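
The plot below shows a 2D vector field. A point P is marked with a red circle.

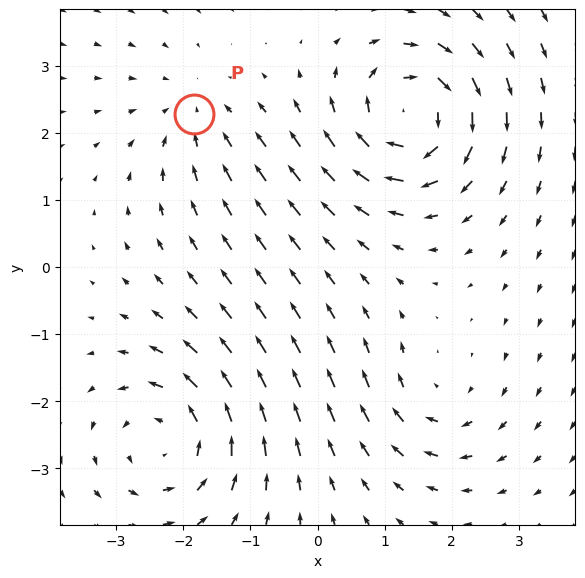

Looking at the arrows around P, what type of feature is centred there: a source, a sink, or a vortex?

At P (-1.8, 2.3) the arrows converge inward. Divergence about -3, curl ≈0 — negative divergence with near-zero curl is a sink.

sink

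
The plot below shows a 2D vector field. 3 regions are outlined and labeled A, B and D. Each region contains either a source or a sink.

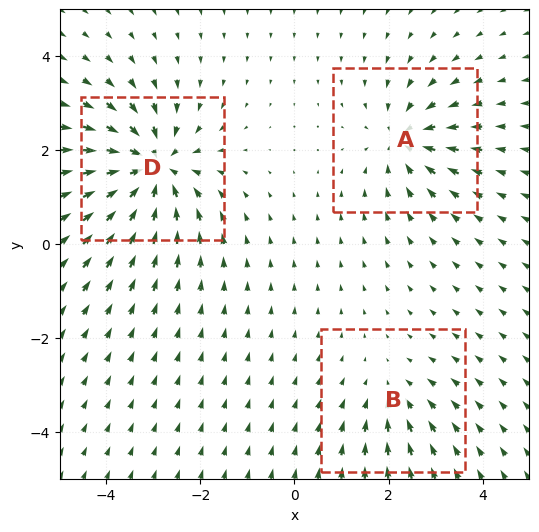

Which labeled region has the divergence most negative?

Divergence at each region's feature centre — A: about -4, B: about -2, D: about -6. Region D is most negative.

D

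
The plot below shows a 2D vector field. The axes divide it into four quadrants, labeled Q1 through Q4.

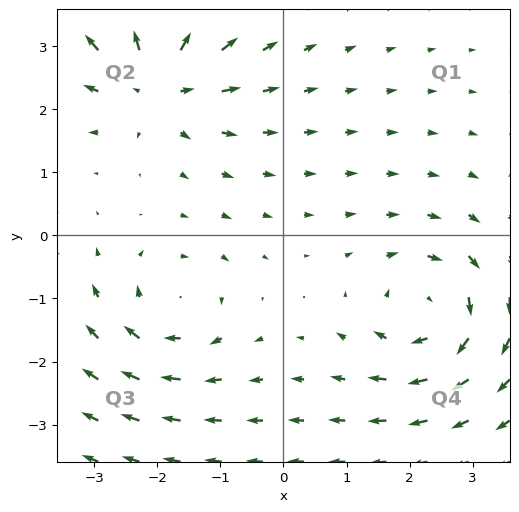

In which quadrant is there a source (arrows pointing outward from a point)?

Q2

The source sits at approximately (-2.0, 2.4), which lies in quadrant Q2. The divergence there is about +5, positive as expected for a source.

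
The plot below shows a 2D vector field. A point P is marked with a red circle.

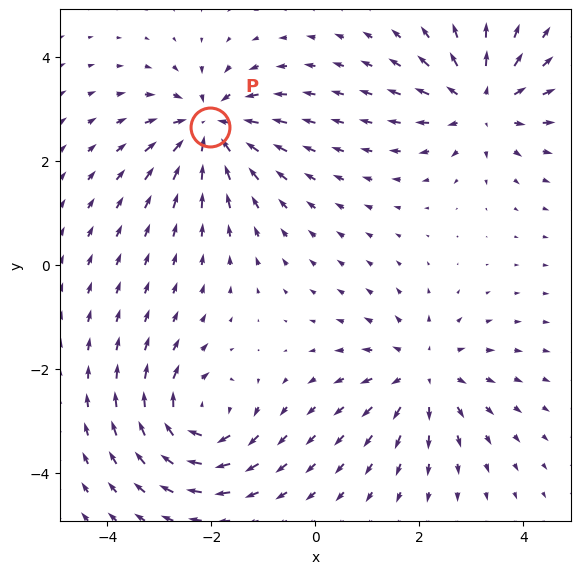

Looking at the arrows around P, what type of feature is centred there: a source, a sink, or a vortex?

At P (-2.0, 2.7) the arrows converge inward. Divergence about -6, curl ≈0 — negative divergence with near-zero curl is a sink.

sink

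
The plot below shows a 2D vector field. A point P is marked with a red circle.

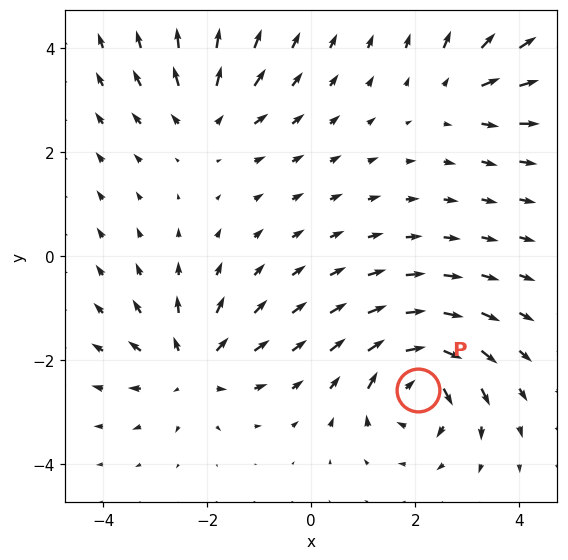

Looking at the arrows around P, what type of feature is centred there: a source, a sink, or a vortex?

vortex

At P (2.1, -2.6) the arrows circulate clockwise. Divergence ≈0, curl about -7 — near-zero divergence with nonzero curl is a vortex.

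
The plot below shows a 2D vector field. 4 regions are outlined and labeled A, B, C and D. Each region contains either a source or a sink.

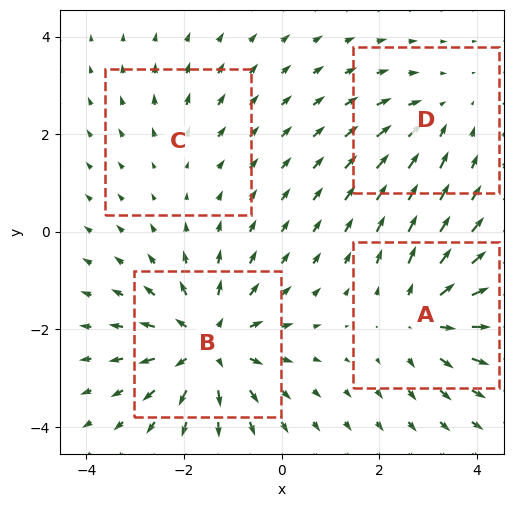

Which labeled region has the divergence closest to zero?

C

Divergence at each region's feature centre — A: about +5, B: about +6, C: about +2, D: about -3. Region C is closest to zero.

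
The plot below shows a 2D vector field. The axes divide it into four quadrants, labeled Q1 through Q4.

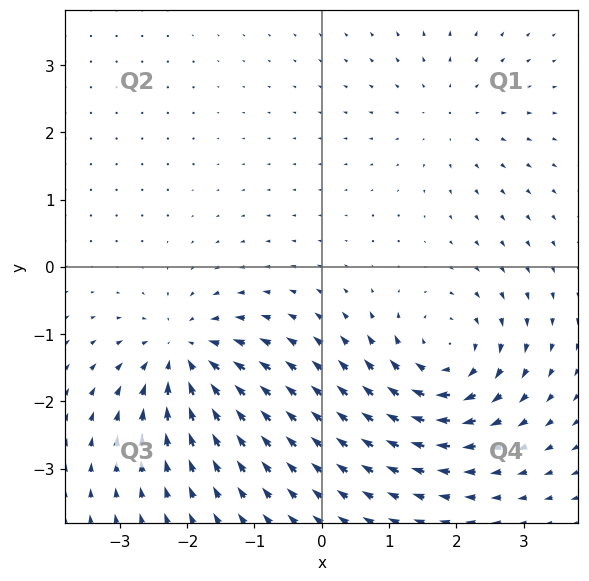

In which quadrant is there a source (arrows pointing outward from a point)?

Q1

The source sits at approximately (1.9, 2.3), which lies in quadrant Q1. The divergence there is about +3, positive as expected for a source.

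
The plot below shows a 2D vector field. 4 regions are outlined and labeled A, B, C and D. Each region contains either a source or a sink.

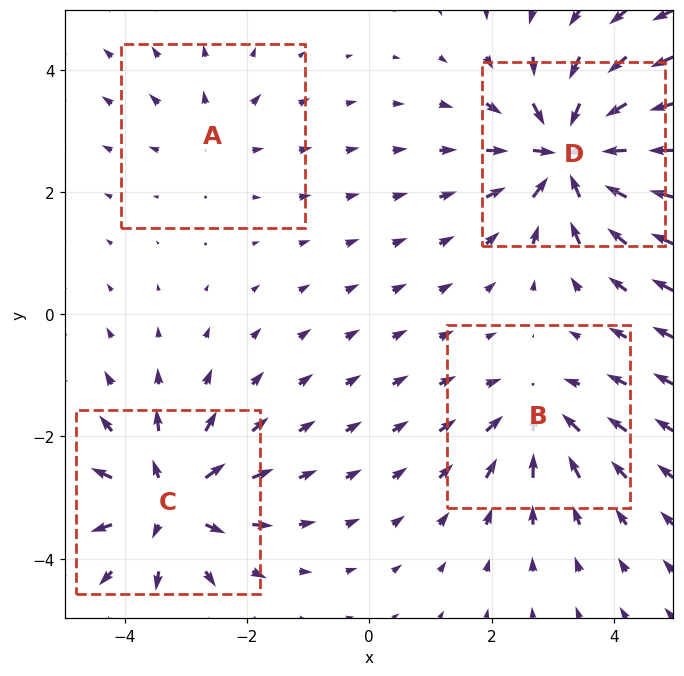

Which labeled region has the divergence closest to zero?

Divergence at each region's feature centre — A: about +3, B: about -4, C: about +6, D: about -8. Region A is closest to zero.

A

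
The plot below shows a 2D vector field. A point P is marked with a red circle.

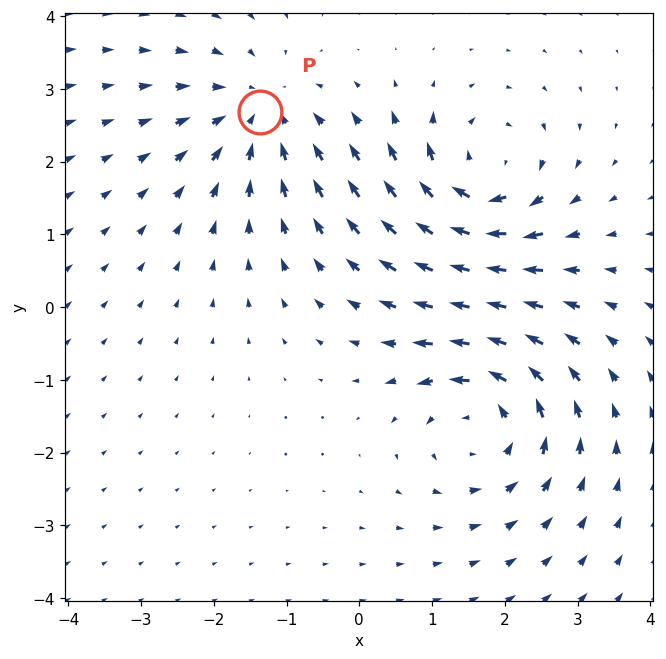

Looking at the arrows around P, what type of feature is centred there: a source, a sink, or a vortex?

sink

At P (-1.4, 2.7) the arrows converge inward. Divergence about -4, curl ≈0 — negative divergence with near-zero curl is a sink.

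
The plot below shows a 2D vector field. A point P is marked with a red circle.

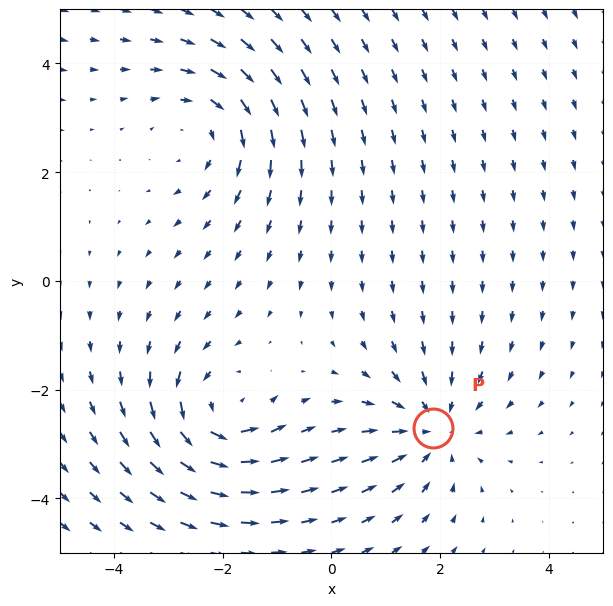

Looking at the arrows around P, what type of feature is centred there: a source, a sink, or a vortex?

At P (1.9, -2.7) the arrows converge inward. Divergence about -4, curl ≈0 — negative divergence with near-zero curl is a sink.

sink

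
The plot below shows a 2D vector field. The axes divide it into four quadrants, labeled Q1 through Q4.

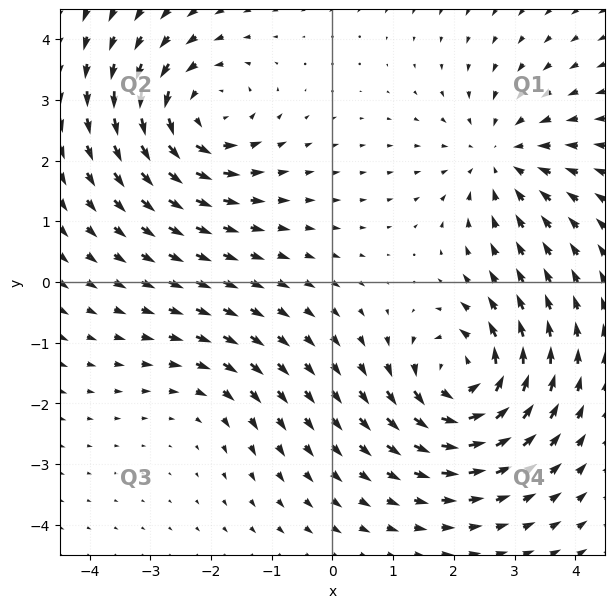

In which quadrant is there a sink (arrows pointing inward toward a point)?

Q1

The sink sits at approximately (2.8, 2.0), which lies in quadrant Q1. The divergence there is about -4, negative as expected for a sink.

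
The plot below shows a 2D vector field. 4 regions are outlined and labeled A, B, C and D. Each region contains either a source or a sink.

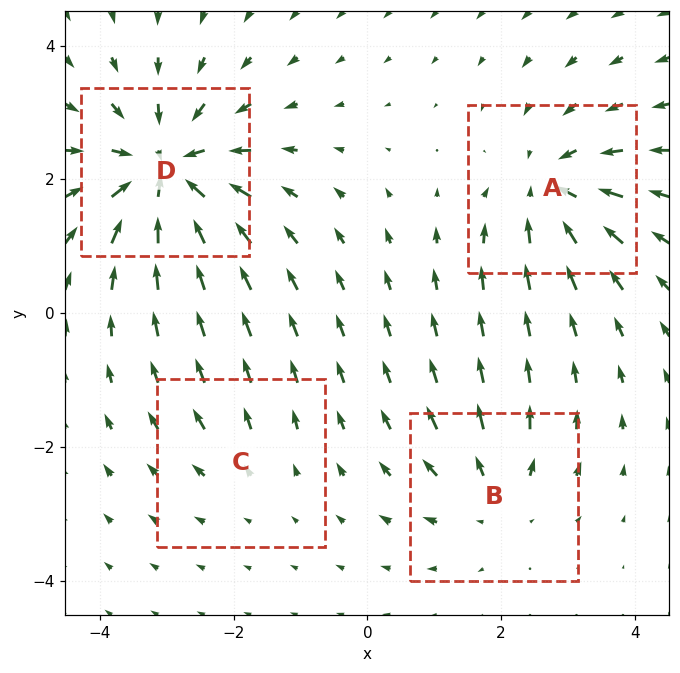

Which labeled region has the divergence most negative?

D

Divergence at each region's feature centre — A: about -5, B: about +4, C: about +2, D: about -8. Region D is most negative.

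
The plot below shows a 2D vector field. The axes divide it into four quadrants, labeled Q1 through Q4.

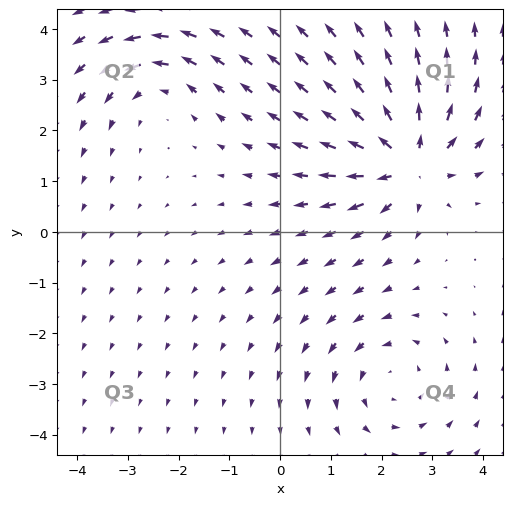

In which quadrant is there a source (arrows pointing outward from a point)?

The source sits at approximately (2.5, 1.4), which lies in quadrant Q1. The divergence there is about +6, positive as expected for a source.

Q1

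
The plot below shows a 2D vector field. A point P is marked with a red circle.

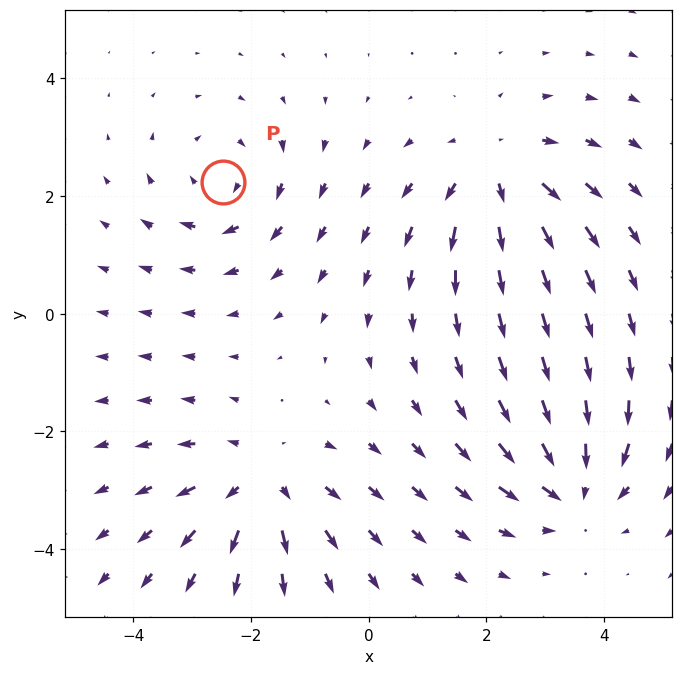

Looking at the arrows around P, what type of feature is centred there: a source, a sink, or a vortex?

At P (-2.5, 2.2) the arrows circulate clockwise. Divergence ≈0, curl about -4 — near-zero divergence with nonzero curl is a vortex.

vortex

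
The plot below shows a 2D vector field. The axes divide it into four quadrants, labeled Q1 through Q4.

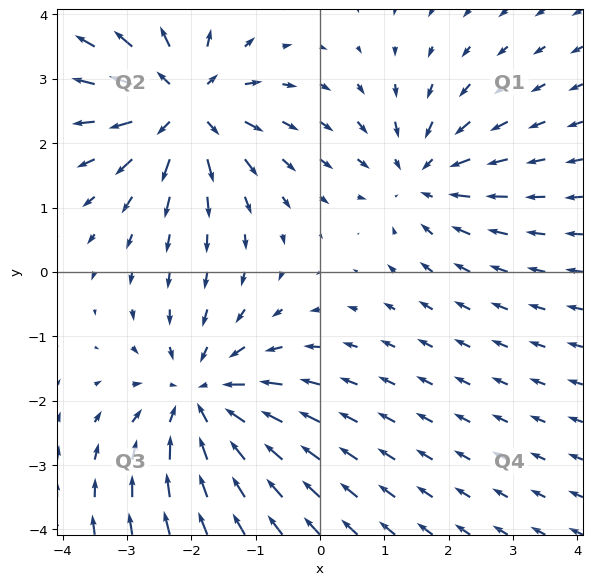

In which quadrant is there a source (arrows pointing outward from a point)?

Q2

The source sits at approximately (-2.1, 2.6), which lies in quadrant Q2. The divergence there is about +5, positive as expected for a source.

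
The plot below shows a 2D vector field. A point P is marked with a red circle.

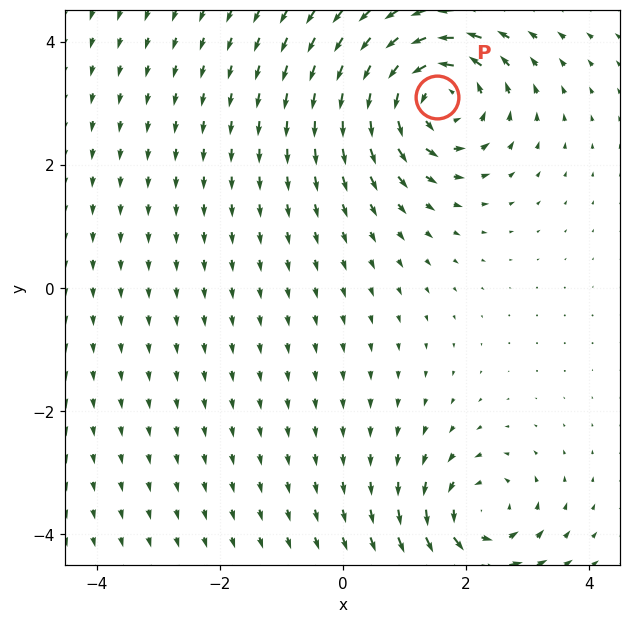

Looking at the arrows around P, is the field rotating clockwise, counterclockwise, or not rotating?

counterclockwise

Near P at (1.5, 3.1) the arrows circulate counterclockwise. The curl (z-component) there is about +5; positive curl means counterclockwise rotation.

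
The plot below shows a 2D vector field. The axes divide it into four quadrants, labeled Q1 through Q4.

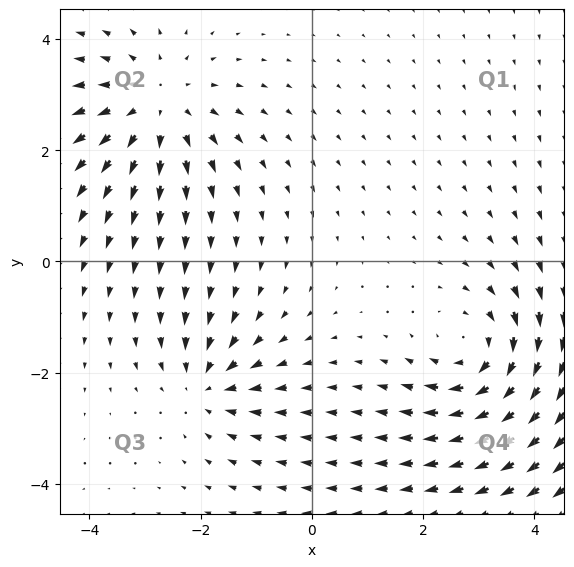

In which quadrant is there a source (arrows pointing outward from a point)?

Q2

The source sits at approximately (-2.8, 2.8), which lies in quadrant Q2. The divergence there is about +4, positive as expected for a source.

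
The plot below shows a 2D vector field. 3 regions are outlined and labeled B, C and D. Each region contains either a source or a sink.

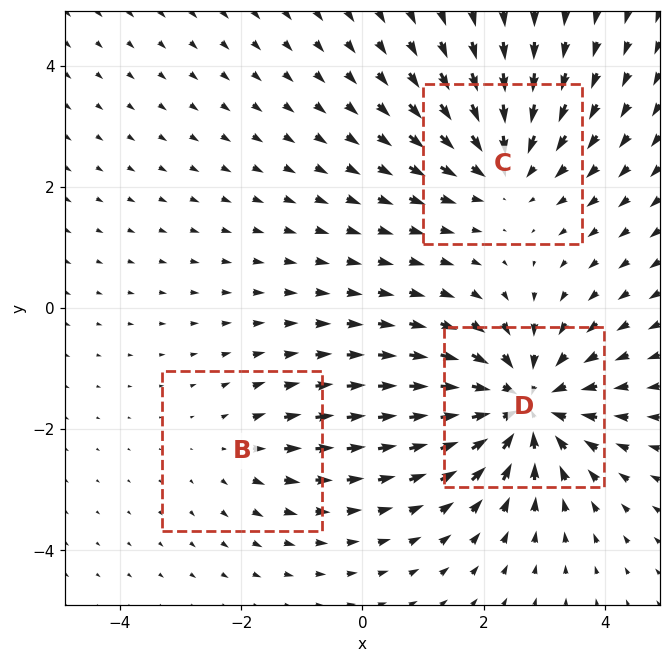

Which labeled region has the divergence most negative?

Divergence at each region's feature centre — B: about +2, C: about -3, D: about -5. Region D is most negative.

D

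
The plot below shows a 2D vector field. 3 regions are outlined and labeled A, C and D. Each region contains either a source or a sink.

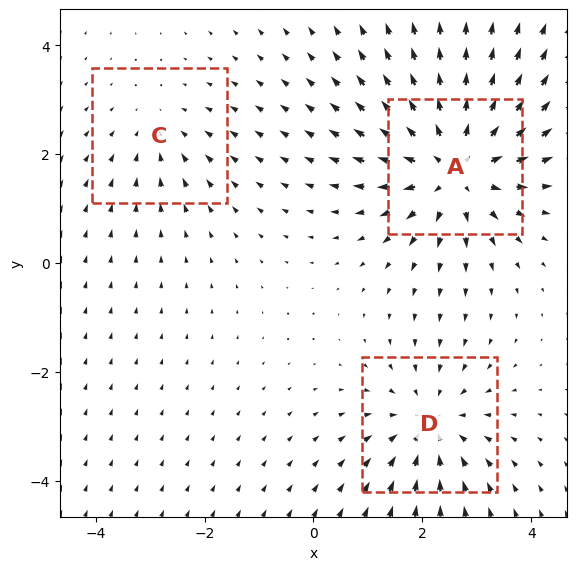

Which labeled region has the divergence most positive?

Divergence at each region's feature centre — A: about +5, C: about -2, D: about -3. Region A is most positive.

A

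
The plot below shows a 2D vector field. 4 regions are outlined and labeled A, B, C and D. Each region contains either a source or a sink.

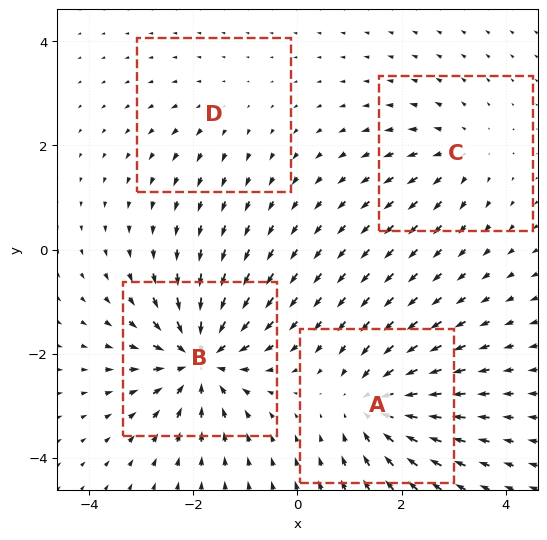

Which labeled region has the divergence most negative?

Divergence at each region's feature centre — A: about -6, B: about -8, C: about +4, D: about +2. Region B is most negative.

B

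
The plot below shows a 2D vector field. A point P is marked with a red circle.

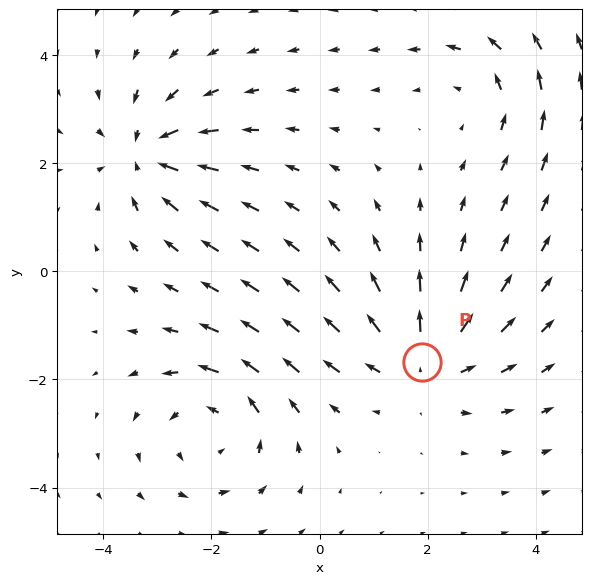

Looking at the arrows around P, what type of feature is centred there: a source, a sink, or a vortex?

At P (1.9, -1.7) the arrows spread outward. Divergence about +5, curl ≈0 — positive divergence with near-zero curl is a source.

source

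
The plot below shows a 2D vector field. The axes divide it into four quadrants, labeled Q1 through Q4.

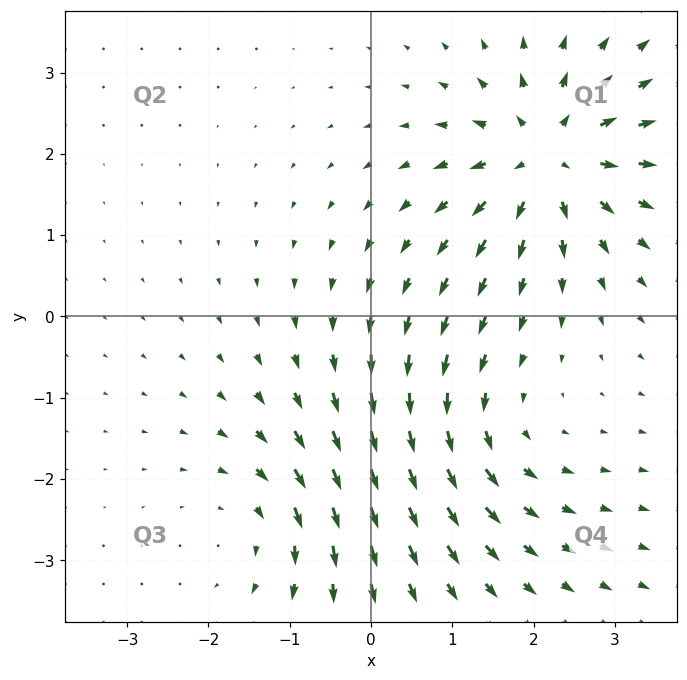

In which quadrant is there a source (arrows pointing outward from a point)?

The source sits at approximately (2.2, 2.0), which lies in quadrant Q1. The divergence there is about +7, positive as expected for a source.

Q1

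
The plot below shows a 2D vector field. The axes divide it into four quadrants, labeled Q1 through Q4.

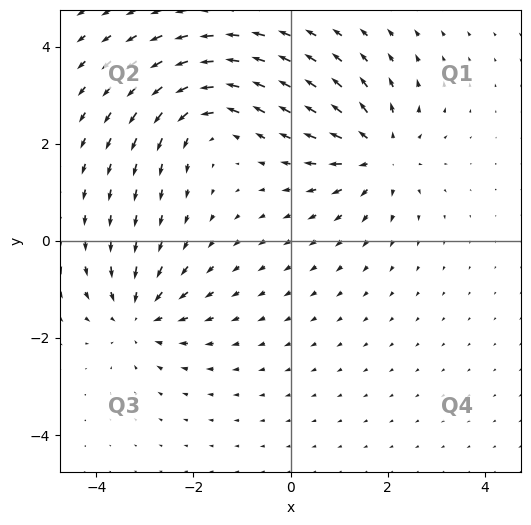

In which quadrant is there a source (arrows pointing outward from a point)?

Q1

The source sits at approximately (1.8, 1.8), which lies in quadrant Q1. The divergence there is about +5, positive as expected for a source.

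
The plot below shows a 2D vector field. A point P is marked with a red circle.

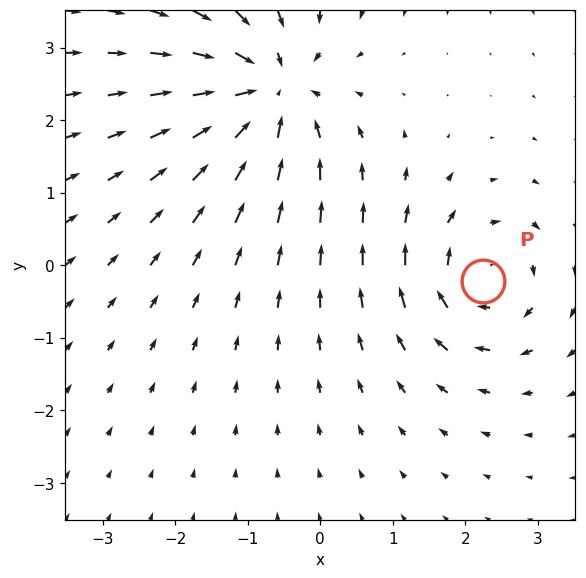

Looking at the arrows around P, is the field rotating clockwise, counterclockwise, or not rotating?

clockwise

Near P at (2.2, -0.2) the arrows circulate clockwise. The curl (z-component) there is about -4; negative curl means clockwise rotation.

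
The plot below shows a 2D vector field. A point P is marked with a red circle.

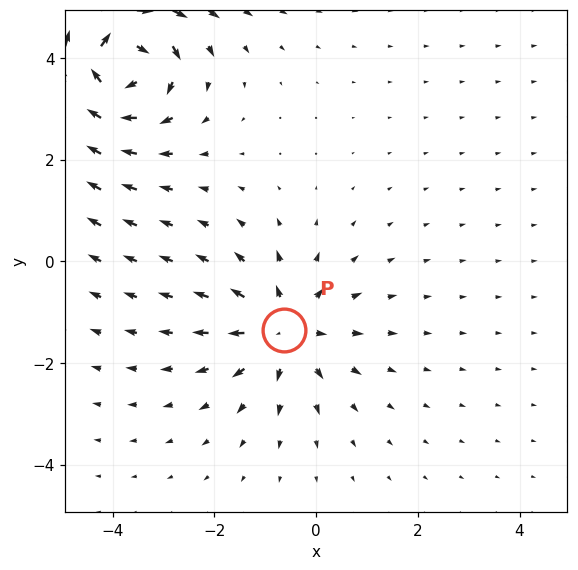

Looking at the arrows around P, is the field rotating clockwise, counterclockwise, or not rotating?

Near P at (-0.6, -1.3) the arrows show no circulation. The curl there is ≈0.

not rotating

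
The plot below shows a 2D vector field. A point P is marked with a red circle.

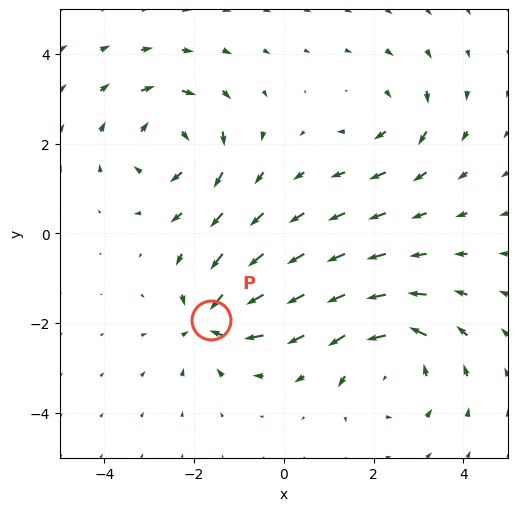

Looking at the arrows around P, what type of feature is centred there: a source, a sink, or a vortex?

sink

At P (-1.6, -1.9) the arrows converge inward. Divergence about -5, curl ≈0 — negative divergence with near-zero curl is a sink.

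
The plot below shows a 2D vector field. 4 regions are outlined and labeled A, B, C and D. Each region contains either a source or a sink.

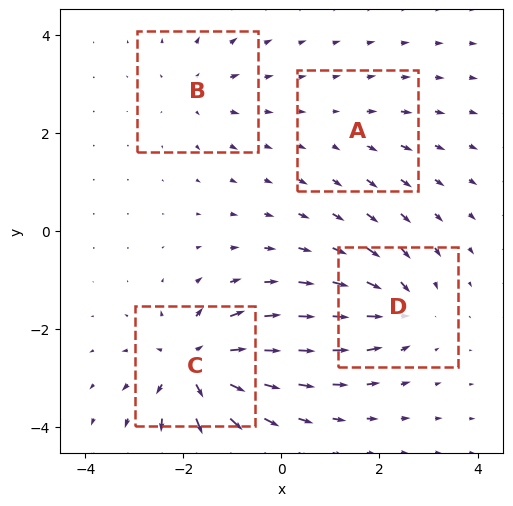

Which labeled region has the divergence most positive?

C

Divergence at each region's feature centre — A: about +2, B: about +4, C: about +9, D: about -6. Region C is most positive.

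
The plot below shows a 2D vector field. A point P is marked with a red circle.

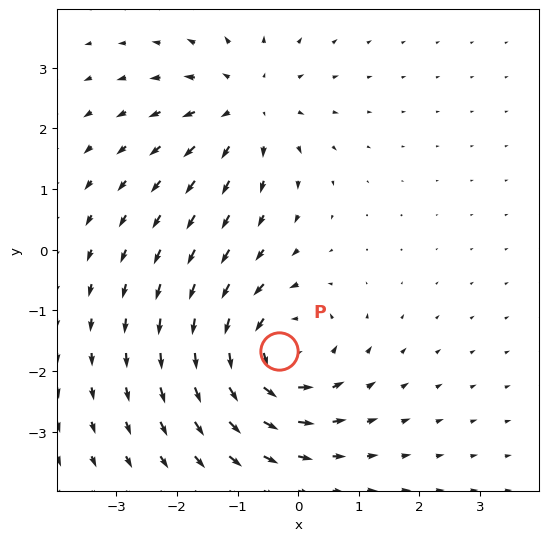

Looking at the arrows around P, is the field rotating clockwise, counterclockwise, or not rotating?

Near P at (-0.3, -1.7) the arrows circulate counterclockwise. The curl (z-component) there is about +4; positive curl means counterclockwise rotation.

counterclockwise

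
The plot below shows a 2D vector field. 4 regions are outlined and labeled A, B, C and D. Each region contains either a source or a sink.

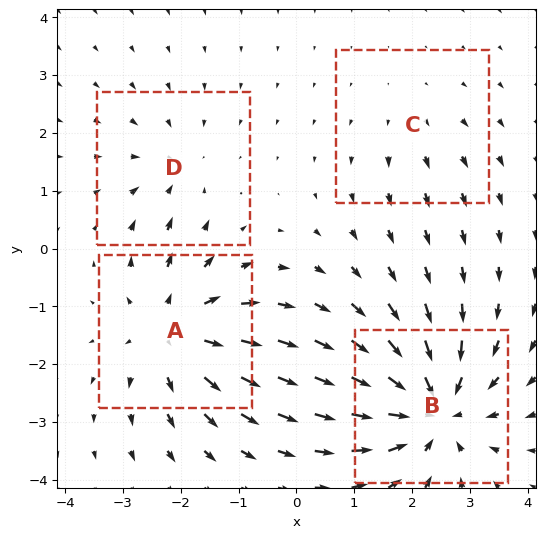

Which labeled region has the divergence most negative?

Divergence at each region's feature centre — A: about +5, B: about -6, C: about +2, D: about -3. Region B is most negative.

B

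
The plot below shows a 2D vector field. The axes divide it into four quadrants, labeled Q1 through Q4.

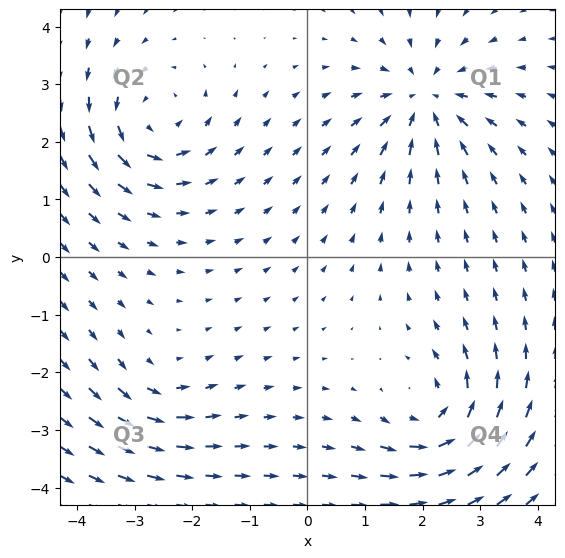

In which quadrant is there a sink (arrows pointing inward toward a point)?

The sink sits at approximately (2.0, 2.7), which lies in quadrant Q1. The divergence there is about -5, negative as expected for a sink.

Q1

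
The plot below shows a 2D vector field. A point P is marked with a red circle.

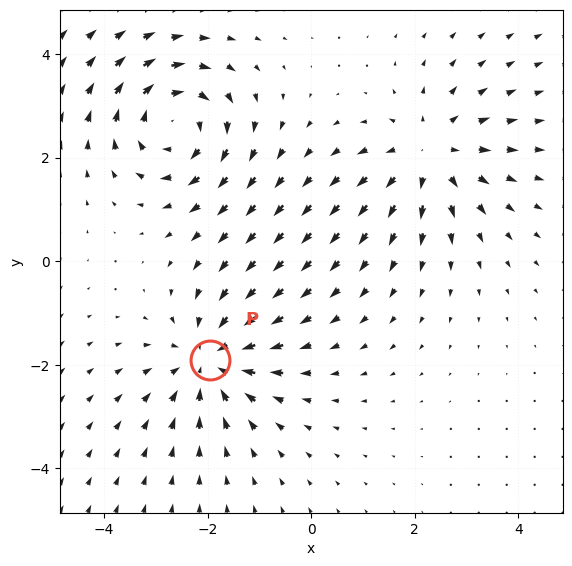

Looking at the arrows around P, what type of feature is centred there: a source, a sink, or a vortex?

At P (-1.9, -1.9) the arrows converge inward. Divergence about -4, curl ≈0 — negative divergence with near-zero curl is a sink.

sink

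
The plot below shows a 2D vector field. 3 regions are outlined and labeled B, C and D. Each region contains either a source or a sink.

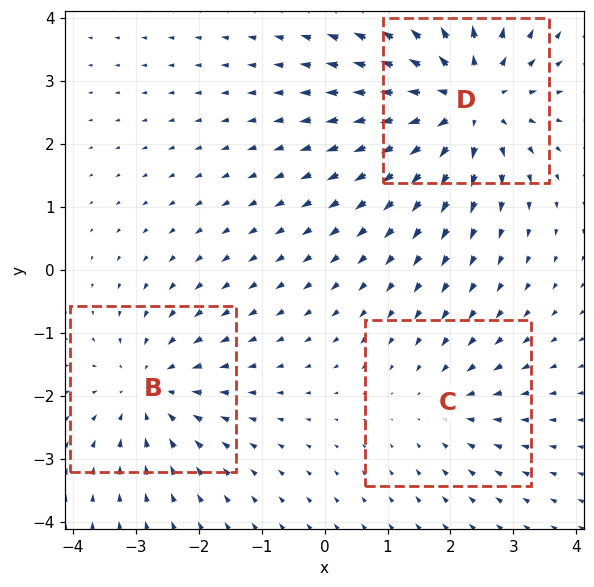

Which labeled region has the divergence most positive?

Divergence at each region's feature centre — B: about -3, C: about -2, D: about +4. Region D is most positive.

D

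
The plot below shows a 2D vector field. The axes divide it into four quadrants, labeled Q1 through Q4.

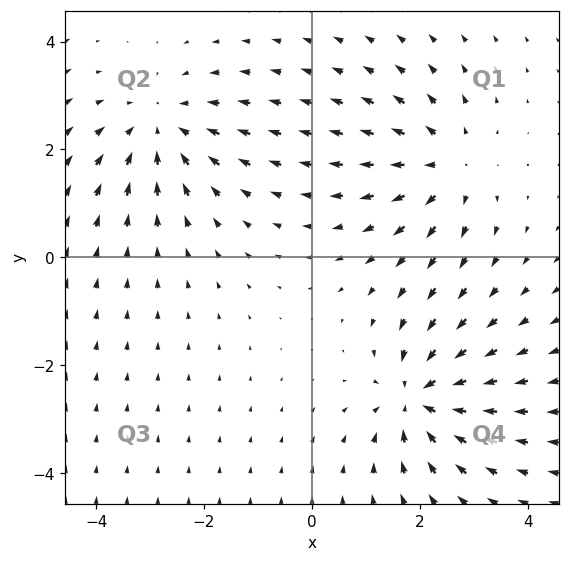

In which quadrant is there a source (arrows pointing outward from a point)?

Q1

The source sits at approximately (2.5, 1.7), which lies in quadrant Q1. The divergence there is about +2, positive as expected for a source.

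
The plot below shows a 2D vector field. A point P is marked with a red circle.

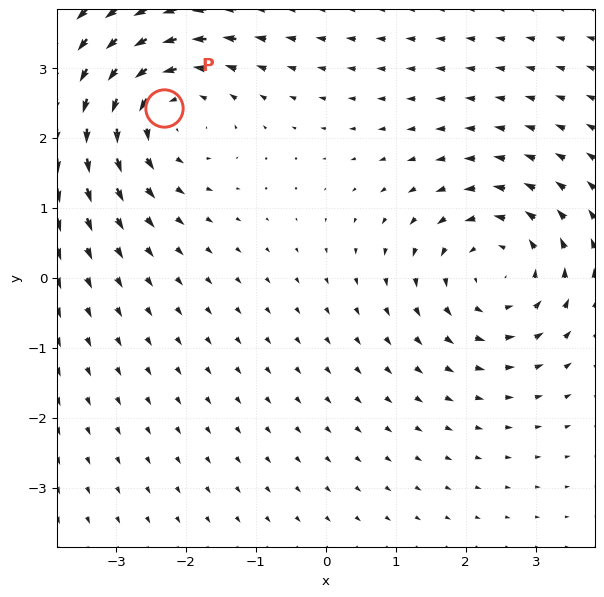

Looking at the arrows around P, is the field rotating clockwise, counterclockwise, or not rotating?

Near P at (-2.3, 2.4) the arrows circulate counterclockwise. The curl (z-component) there is about +5; positive curl means counterclockwise rotation.

counterclockwise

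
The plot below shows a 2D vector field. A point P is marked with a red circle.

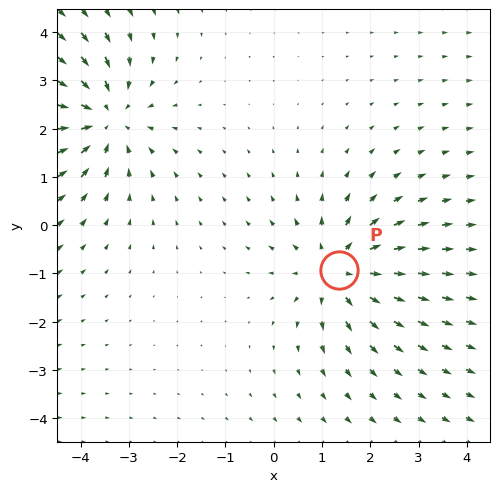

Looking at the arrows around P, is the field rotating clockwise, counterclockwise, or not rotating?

Near P at (1.3, -0.9) the arrows show no circulation. The curl there is ≈0.

not rotating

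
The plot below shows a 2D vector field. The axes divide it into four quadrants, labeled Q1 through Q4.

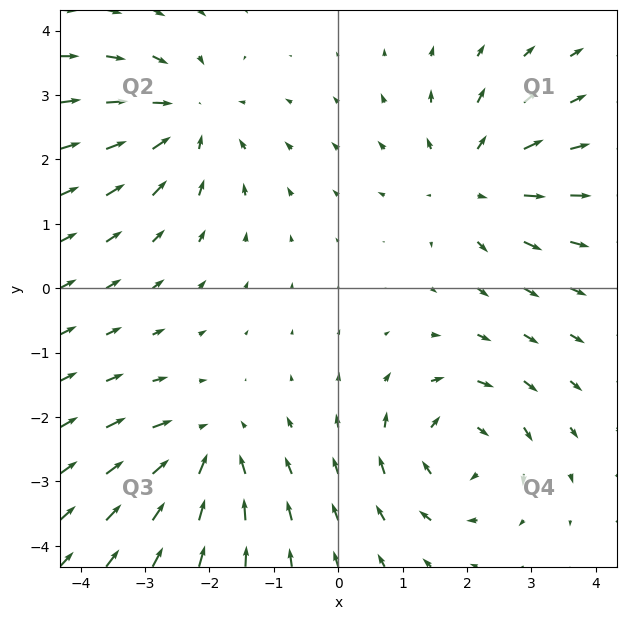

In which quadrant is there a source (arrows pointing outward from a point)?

The source sits at approximately (2.1, 1.6), which lies in quadrant Q1. The divergence there is about +3, positive as expected for a source.

Q1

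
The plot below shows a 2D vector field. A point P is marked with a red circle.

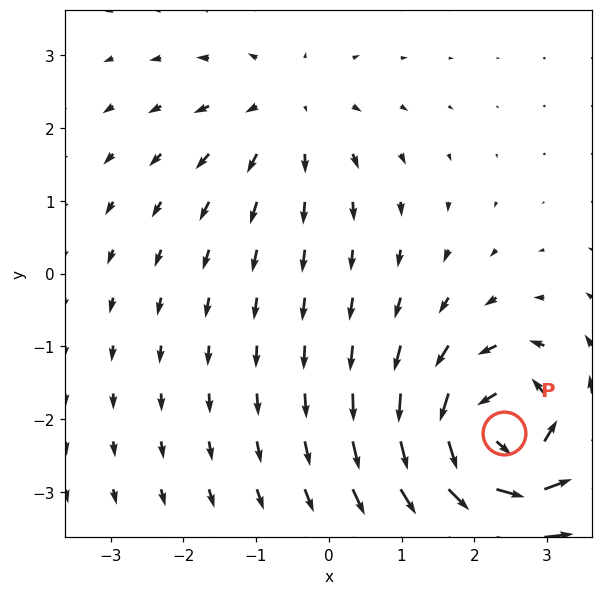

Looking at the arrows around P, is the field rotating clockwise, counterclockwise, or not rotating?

counterclockwise

Near P at (2.4, -2.2) the arrows circulate counterclockwise. The curl (z-component) there is about +7; positive curl means counterclockwise rotation.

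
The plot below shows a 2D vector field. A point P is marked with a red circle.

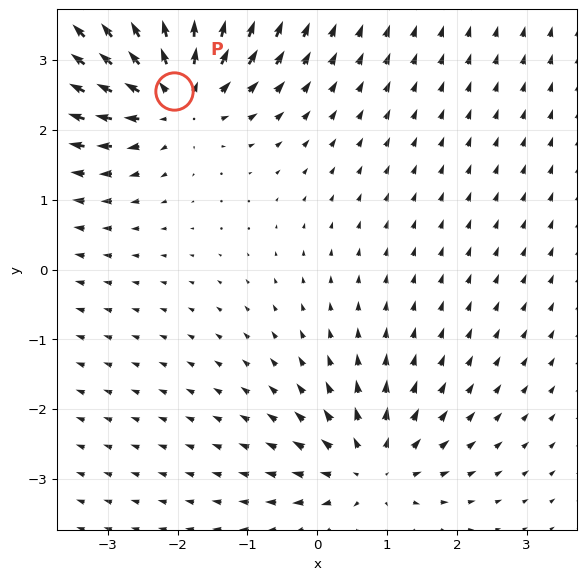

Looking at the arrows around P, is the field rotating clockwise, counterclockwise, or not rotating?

not rotating

Near P at (-2.1, 2.6) the arrows show no circulation. The curl there is ≈0.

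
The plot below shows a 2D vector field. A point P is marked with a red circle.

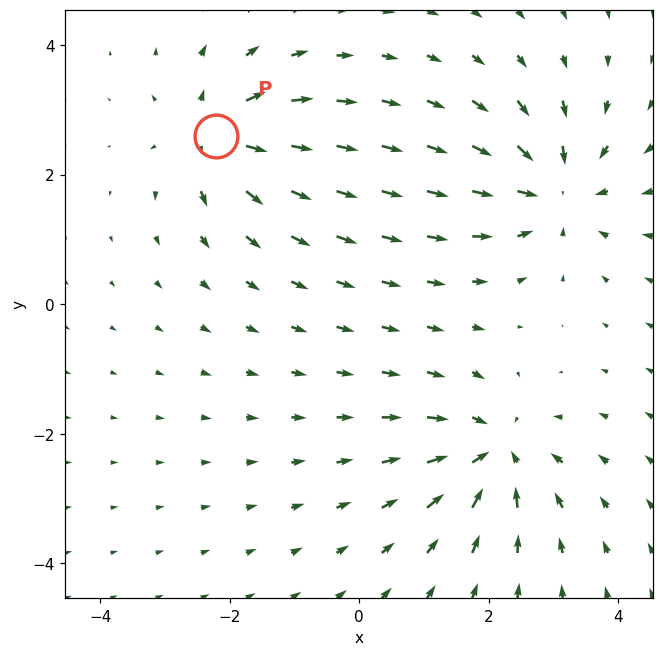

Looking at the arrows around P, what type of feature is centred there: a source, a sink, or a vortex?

At P (-2.2, 2.6) the arrows spread outward. Divergence about +6, curl ≈0 — positive divergence with near-zero curl is a source.

source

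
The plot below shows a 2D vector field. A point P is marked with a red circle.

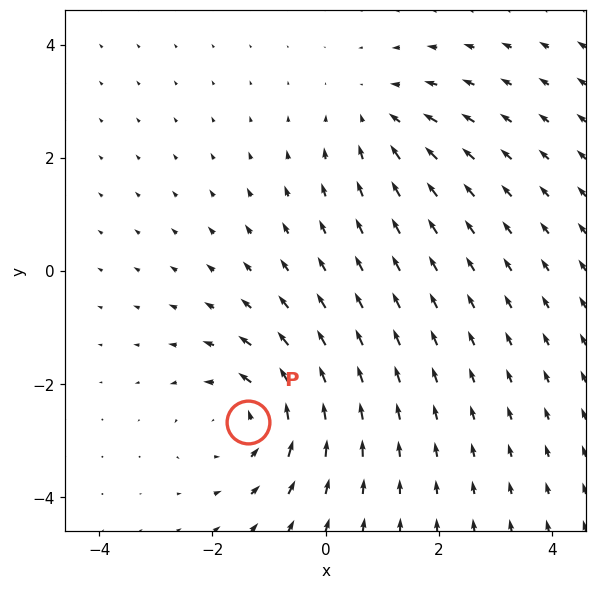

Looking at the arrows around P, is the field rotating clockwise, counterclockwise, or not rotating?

Near P at (-1.4, -2.7) the arrows circulate counterclockwise. The curl (z-component) there is about +4; positive curl means counterclockwise rotation.

counterclockwise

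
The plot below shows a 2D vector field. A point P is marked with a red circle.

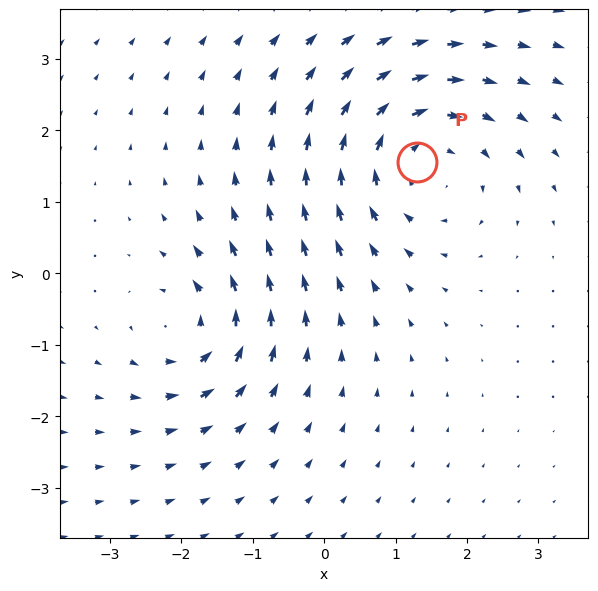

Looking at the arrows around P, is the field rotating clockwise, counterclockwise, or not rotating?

Near P at (1.3, 1.6) the arrows circulate clockwise. The curl (z-component) there is about -4; negative curl means clockwise rotation.

clockwise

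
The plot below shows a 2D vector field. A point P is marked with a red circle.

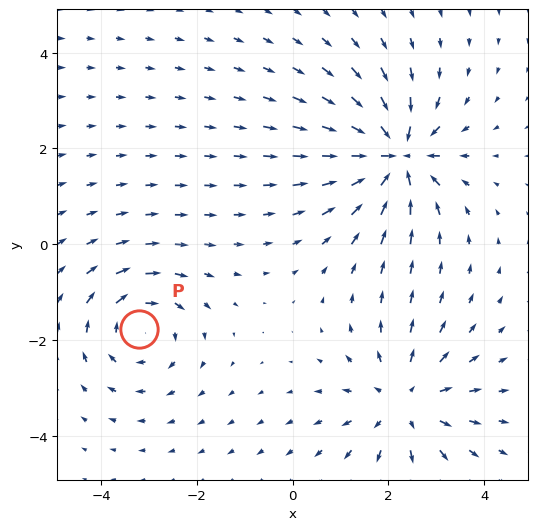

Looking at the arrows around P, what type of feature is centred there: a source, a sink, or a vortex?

vortex

At P (-3.2, -1.8) the arrows circulate clockwise. Divergence ≈0, curl about -3 — near-zero divergence with nonzero curl is a vortex.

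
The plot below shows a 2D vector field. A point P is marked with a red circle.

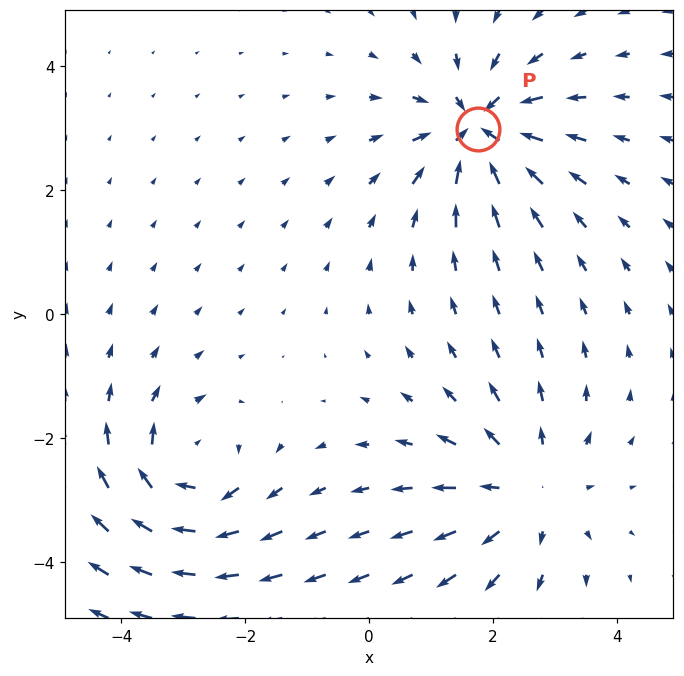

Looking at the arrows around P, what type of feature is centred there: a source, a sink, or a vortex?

sink

At P (1.8, 3.0) the arrows converge inward. Divergence about -5, curl ≈0 — negative divergence with near-zero curl is a sink.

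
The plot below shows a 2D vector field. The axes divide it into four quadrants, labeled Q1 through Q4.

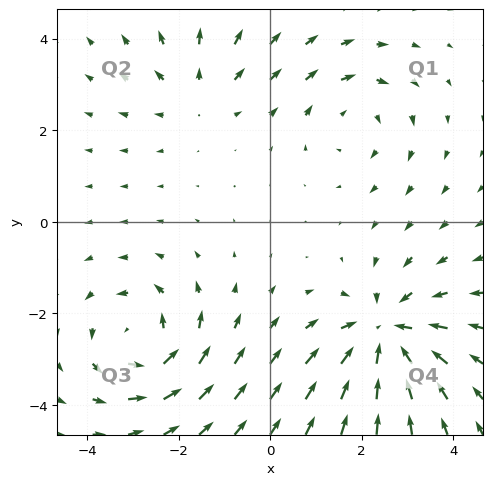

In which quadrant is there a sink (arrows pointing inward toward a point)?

The sink sits at approximately (2.5, -2.4), which lies in quadrant Q4. The divergence there is about -5, negative as expected for a sink.

Q4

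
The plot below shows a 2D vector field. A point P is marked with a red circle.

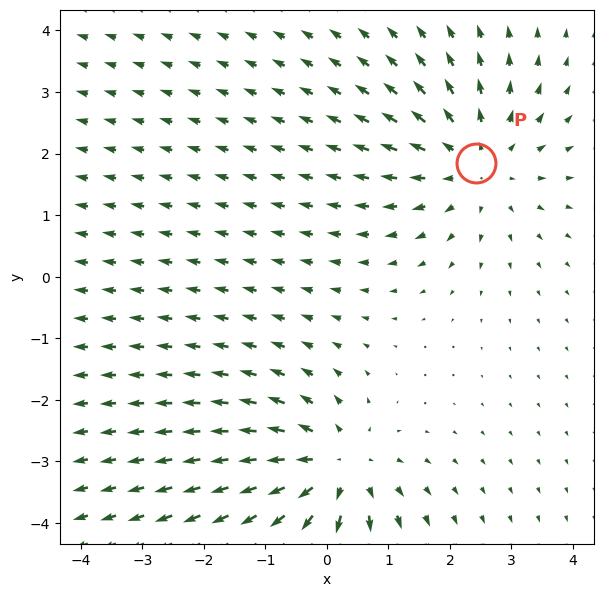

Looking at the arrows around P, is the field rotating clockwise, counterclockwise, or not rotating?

not rotating

Near P at (2.4, 1.8) the arrows show no circulation. The curl there is ≈0.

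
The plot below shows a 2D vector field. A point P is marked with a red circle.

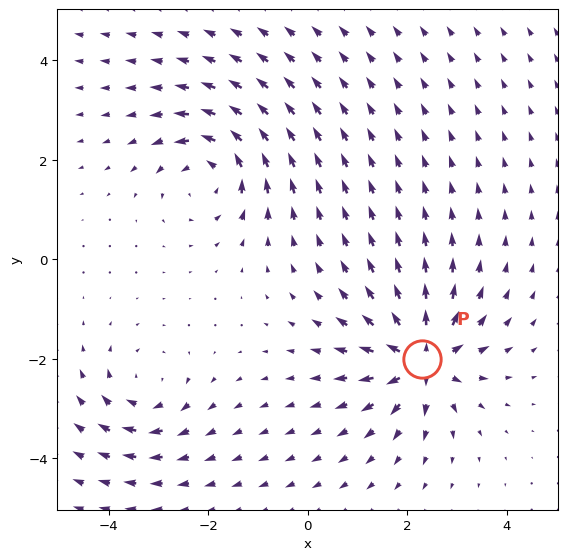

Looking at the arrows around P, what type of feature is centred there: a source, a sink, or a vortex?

At P (2.3, -2.0) the arrows spread outward. Divergence about +7, curl ≈0 — positive divergence with near-zero curl is a source.

source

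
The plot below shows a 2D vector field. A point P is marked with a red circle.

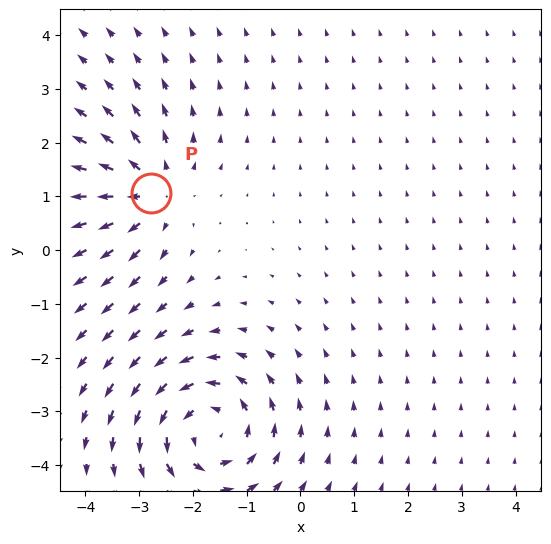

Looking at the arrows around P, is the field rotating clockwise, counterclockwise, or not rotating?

Near P at (-2.8, 1.1) the arrows show no circulation. The curl there is ≈0.

not rotating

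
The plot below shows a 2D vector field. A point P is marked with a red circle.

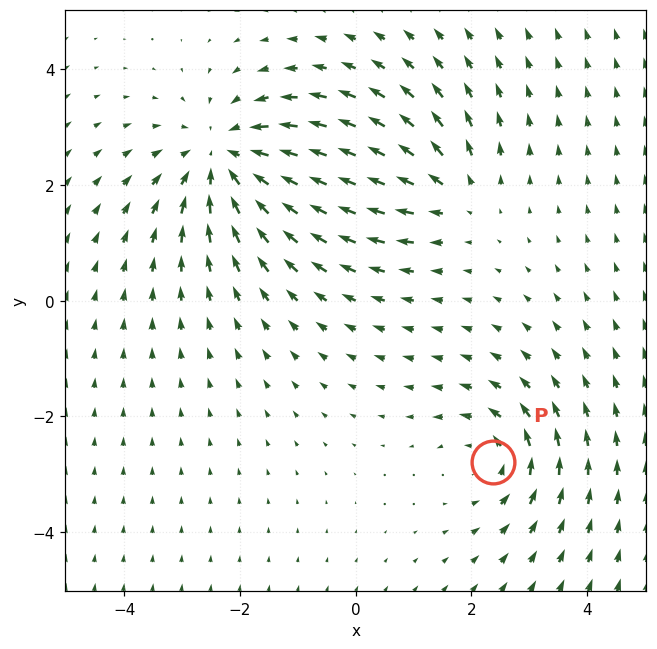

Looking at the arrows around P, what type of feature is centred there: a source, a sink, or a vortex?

vortex

At P (2.4, -2.8) the arrows circulate counterclockwise. Divergence ≈0, curl about +3 — near-zero divergence with nonzero curl is a vortex.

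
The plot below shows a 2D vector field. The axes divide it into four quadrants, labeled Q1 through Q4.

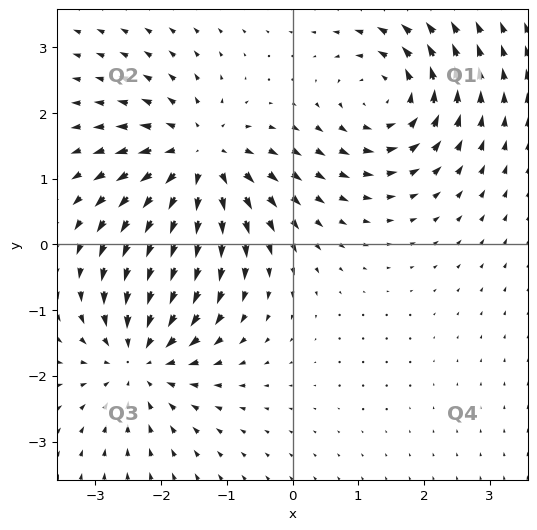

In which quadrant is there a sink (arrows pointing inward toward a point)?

Q3

The sink sits at approximately (-2.3, -1.7), which lies in quadrant Q3. The divergence there is about -4, negative as expected for a sink.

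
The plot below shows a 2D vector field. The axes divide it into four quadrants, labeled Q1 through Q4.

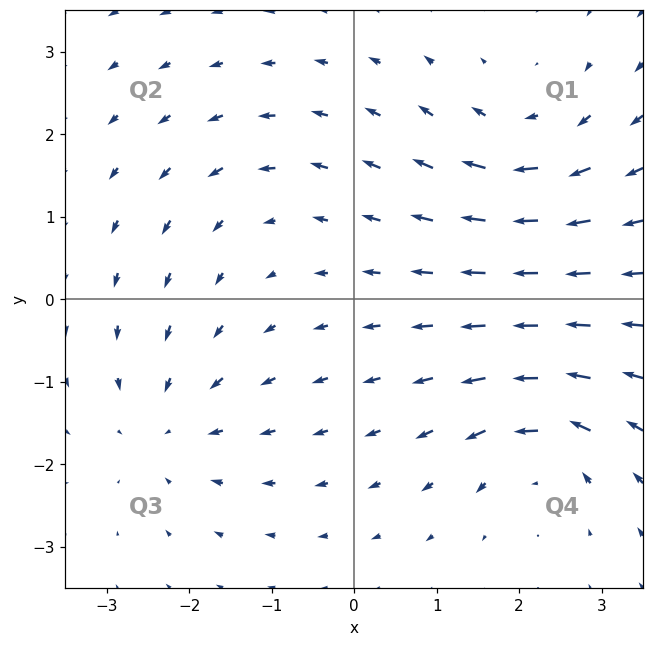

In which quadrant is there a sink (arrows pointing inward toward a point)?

The sink sits at approximately (-2.3, -1.5), which lies in quadrant Q3. The divergence there is about -4, negative as expected for a sink.

Q3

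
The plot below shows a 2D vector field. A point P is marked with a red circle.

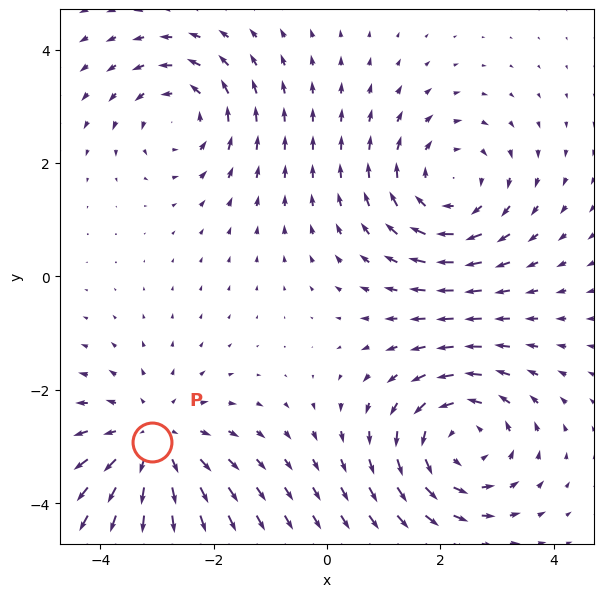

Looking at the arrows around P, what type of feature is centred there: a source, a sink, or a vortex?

source

At P (-3.1, -2.9) the arrows spread outward. Divergence about +4, curl ≈0 — positive divergence with near-zero curl is a source.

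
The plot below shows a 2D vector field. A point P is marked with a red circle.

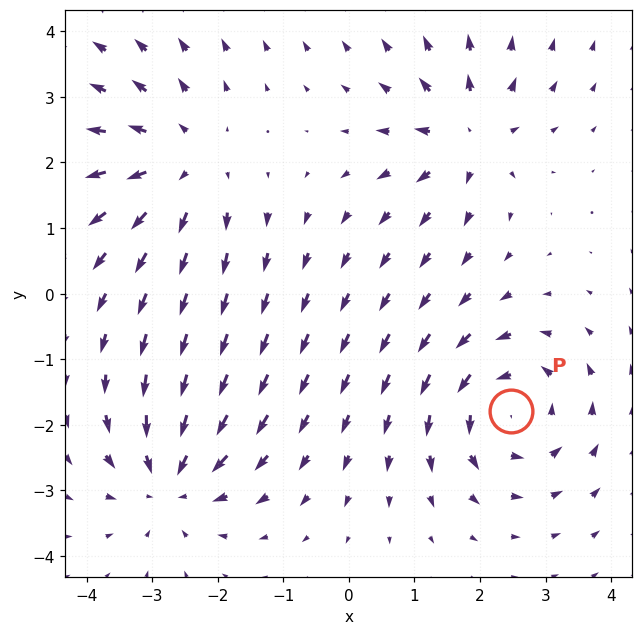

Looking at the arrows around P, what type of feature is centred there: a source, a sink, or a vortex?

At P (2.5, -1.8) the arrows circulate counterclockwise. Divergence ≈0, curl about +5 — near-zero divergence with nonzero curl is a vortex.

vortex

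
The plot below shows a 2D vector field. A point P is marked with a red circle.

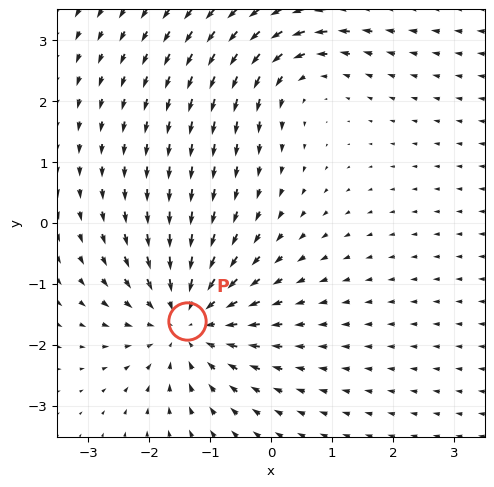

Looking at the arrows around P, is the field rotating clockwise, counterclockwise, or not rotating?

Near P at (-1.4, -1.6) the arrows show no circulation. The curl there is ≈0.

not rotating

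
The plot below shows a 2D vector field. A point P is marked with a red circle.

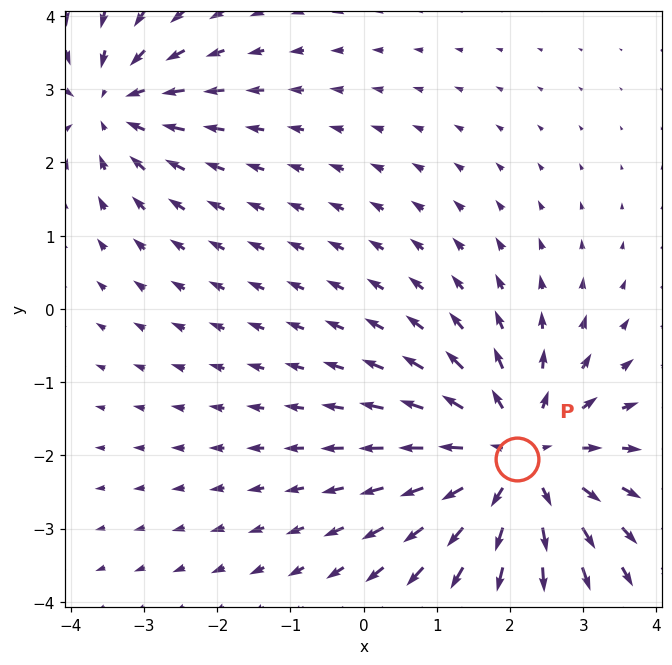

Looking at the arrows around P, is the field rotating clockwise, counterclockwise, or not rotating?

Near P at (2.1, -2.1) the arrows show no circulation. The curl there is ≈0.

not rotating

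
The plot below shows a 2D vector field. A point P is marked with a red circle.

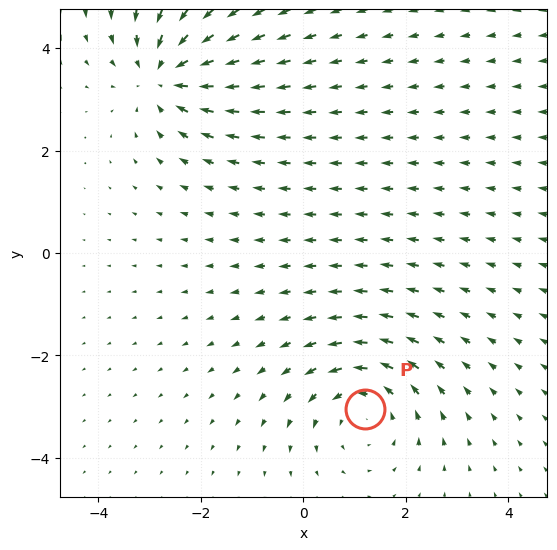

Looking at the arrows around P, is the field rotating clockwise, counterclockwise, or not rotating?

counterclockwise

Near P at (1.2, -3.0) the arrows circulate counterclockwise. The curl (z-component) there is about +4; positive curl means counterclockwise rotation.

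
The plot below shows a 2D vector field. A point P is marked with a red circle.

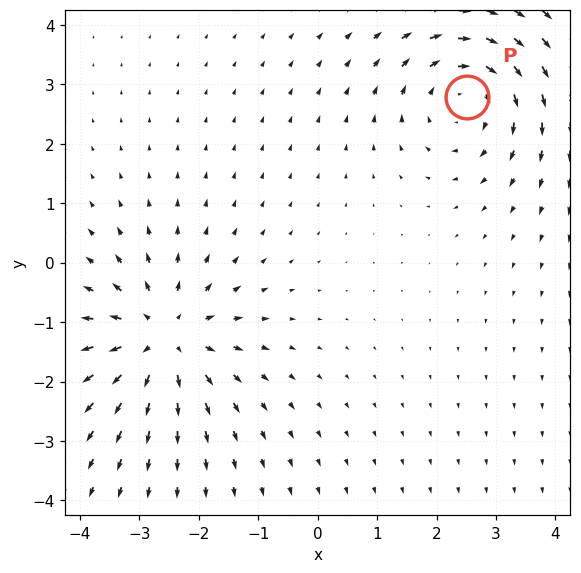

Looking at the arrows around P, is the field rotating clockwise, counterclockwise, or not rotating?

Near P at (2.5, 2.8) the arrows circulate clockwise. The curl (z-component) there is about -3; negative curl means clockwise rotation.

clockwise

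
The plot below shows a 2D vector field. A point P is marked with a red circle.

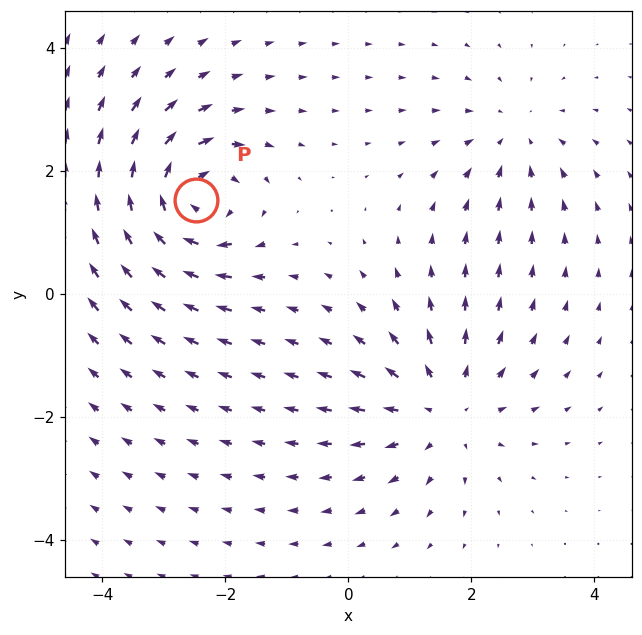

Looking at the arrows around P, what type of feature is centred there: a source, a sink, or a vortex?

vortex

At P (-2.5, 1.5) the arrows circulate clockwise. Divergence ≈0, curl about -6 — near-zero divergence with nonzero curl is a vortex.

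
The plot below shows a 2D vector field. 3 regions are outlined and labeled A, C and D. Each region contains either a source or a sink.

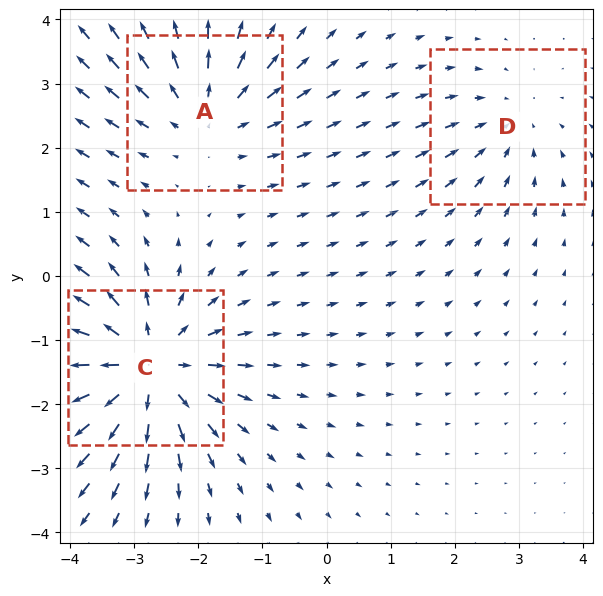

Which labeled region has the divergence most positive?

Divergence at each region's feature centre — A: about +3, C: about +5, D: about -2. Region C is most positive.

C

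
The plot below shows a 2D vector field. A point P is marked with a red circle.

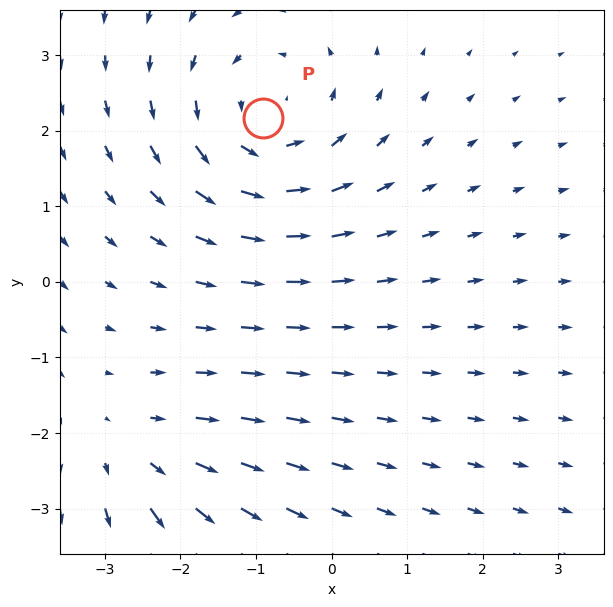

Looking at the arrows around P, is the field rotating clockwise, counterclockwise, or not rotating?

Near P at (-0.9, 2.2) the arrows circulate counterclockwise. The curl (z-component) there is about +3; positive curl means counterclockwise rotation.

counterclockwise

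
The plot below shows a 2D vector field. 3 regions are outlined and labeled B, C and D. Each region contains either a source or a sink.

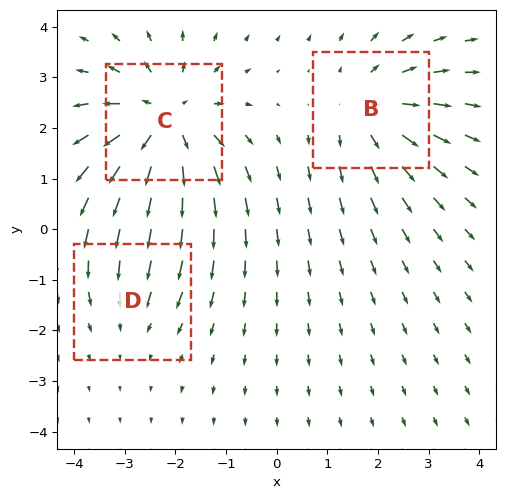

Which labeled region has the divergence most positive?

Divergence at each region's feature centre — B: about +3, C: about +4, D: about -2. Region C is most positive.

C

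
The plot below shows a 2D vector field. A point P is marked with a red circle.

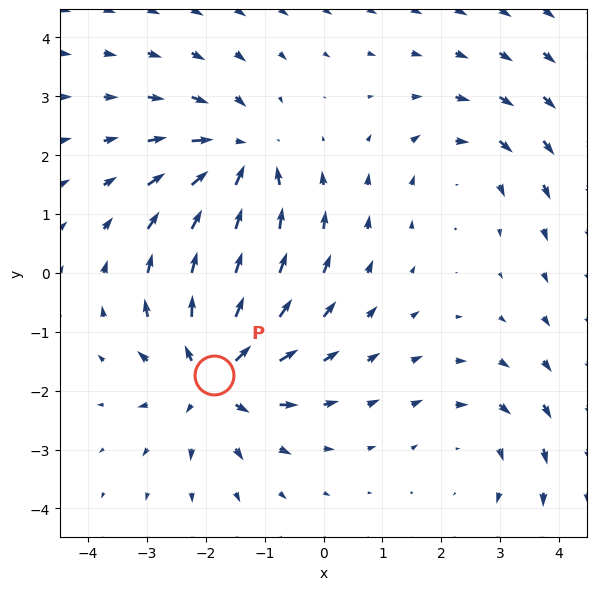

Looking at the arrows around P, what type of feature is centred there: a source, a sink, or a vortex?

At P (-1.9, -1.7) the arrows spread outward. Divergence about +6, curl ≈0 — positive divergence with near-zero curl is a source.

source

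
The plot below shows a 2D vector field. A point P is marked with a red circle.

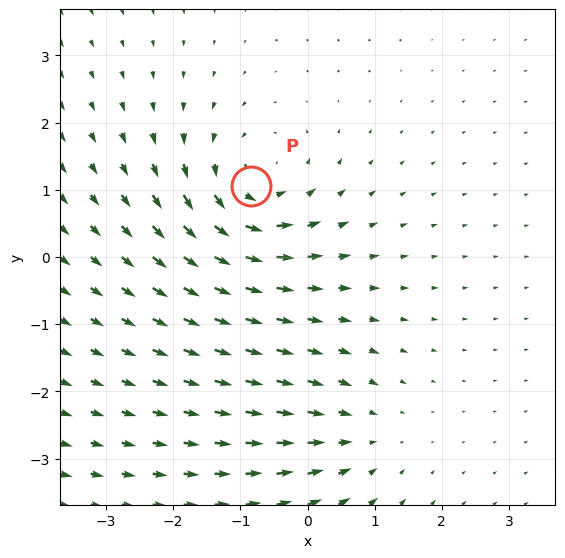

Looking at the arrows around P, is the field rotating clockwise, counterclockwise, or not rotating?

Near P at (-0.8, 1.1) the arrows circulate counterclockwise. The curl (z-component) there is about +5; positive curl means counterclockwise rotation.

counterclockwise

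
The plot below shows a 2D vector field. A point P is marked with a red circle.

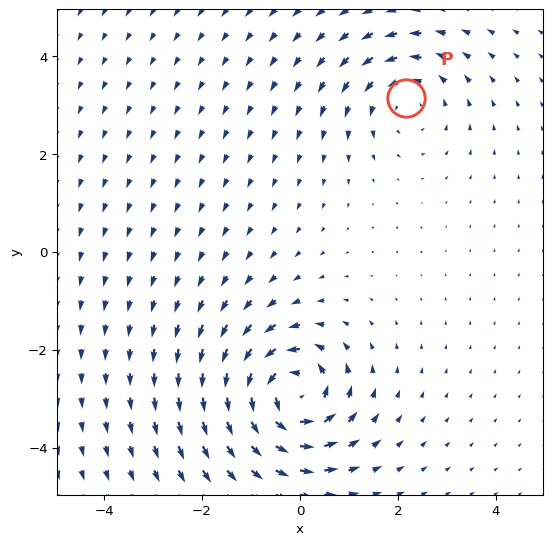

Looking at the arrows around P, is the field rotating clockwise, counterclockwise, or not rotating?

Near P at (2.2, 3.1) the arrows circulate counterclockwise. The curl (z-component) there is about +3; positive curl means counterclockwise rotation.

counterclockwise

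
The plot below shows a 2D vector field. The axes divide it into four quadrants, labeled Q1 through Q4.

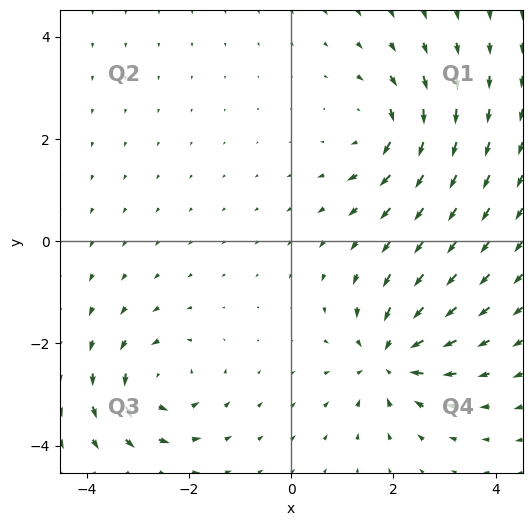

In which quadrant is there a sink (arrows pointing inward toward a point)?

Q4

The sink sits at approximately (1.9, -2.3), which lies in quadrant Q4. The divergence there is about -5, negative as expected for a sink.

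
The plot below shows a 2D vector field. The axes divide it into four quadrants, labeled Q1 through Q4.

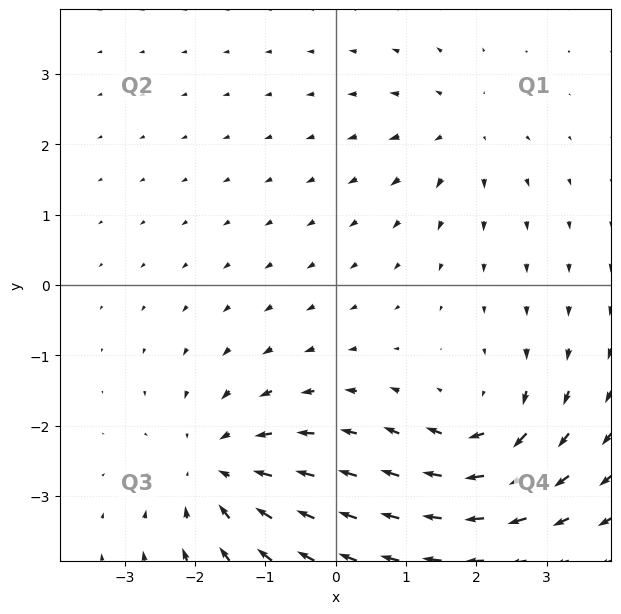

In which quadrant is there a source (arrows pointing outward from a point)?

The source sits at approximately (1.8, 2.2), which lies in quadrant Q1. The divergence there is about +3, positive as expected for a source.

Q1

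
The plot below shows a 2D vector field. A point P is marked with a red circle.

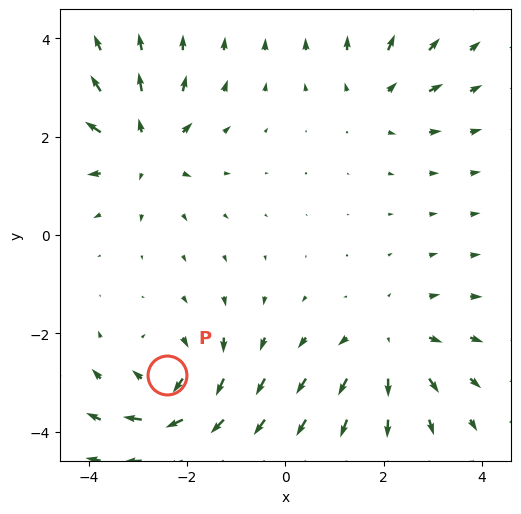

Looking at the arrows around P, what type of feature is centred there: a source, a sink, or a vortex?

At P (-2.4, -2.9) the arrows circulate clockwise. Divergence ≈0, curl about -6 — near-zero divergence with nonzero curl is a vortex.

vortex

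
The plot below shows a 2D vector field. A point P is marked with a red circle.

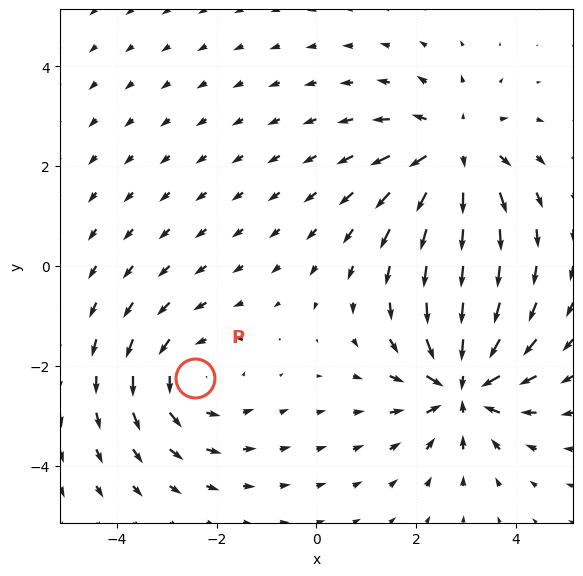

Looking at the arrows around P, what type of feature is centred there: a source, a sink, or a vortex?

At P (-2.4, -2.2) the arrows circulate counterclockwise. Divergence ≈0, curl about +3 — near-zero divergence with nonzero curl is a vortex.

vortex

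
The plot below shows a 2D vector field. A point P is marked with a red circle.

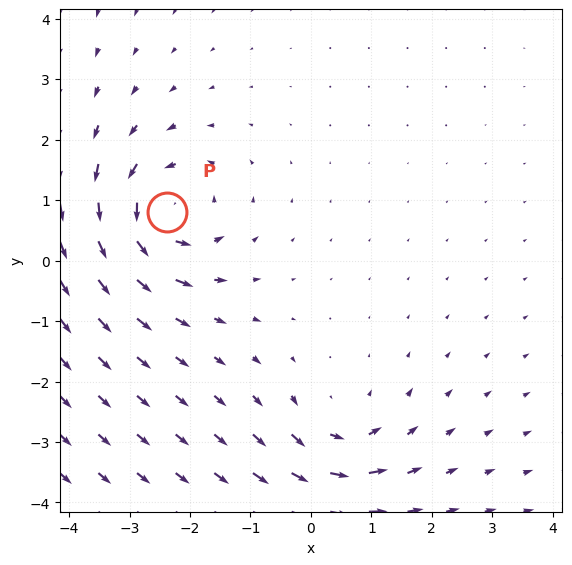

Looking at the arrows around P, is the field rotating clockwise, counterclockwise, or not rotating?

Near P at (-2.4, 0.8) the arrows circulate counterclockwise. The curl (z-component) there is about +5; positive curl means counterclockwise rotation.

counterclockwise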